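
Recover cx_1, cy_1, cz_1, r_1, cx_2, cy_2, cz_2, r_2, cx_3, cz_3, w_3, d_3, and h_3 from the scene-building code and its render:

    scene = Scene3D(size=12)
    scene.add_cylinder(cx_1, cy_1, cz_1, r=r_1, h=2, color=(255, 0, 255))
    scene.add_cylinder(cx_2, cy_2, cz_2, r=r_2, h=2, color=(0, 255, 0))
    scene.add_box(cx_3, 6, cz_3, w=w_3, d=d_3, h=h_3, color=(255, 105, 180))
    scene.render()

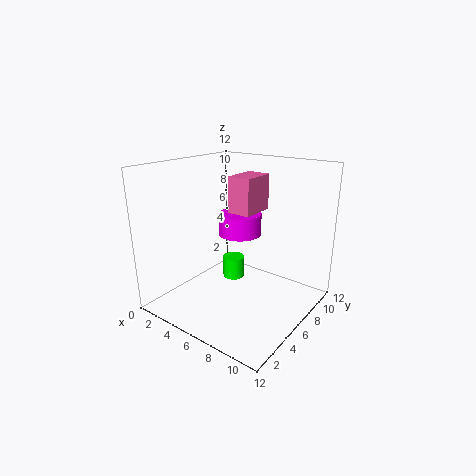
cx_1 = 4, cy_1 = 9, cz_1 = 5, r_1 = 2, cx_2 = 4, cy_2 = 8, cz_2 = 1, r_2 = 1, cx_3 = 5, cz_3 = 8, w_3 = 2, d_3 = 3, h_3 = 3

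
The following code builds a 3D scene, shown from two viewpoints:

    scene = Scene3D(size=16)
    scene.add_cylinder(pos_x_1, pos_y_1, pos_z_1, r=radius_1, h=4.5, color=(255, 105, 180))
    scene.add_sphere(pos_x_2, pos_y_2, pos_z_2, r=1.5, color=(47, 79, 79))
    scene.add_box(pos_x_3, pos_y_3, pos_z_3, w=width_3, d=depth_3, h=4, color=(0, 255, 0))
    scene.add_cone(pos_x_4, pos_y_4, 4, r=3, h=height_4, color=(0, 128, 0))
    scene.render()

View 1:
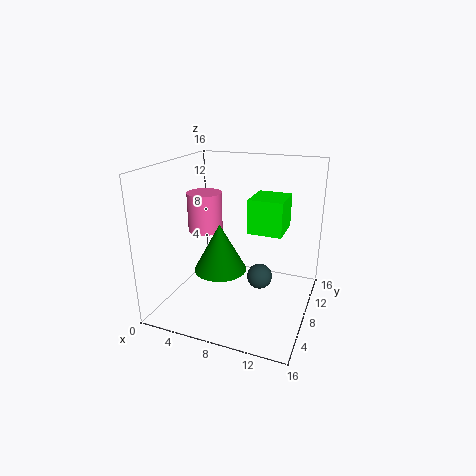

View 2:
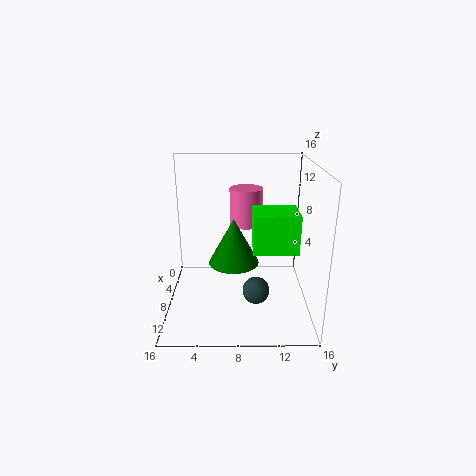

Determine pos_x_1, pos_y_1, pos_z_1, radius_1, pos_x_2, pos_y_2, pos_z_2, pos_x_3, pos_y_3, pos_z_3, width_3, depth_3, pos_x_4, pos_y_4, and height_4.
pos_x_1 = 3.5
pos_y_1 = 9
pos_z_1 = 8
radius_1 = 2
pos_x_2 = 10
pos_y_2 = 10
pos_z_2 = 2.5
pos_x_3 = 8.5
pos_y_3 = 9.5
pos_z_3 = 8
width_3 = 4
depth_3 = 4.5
pos_x_4 = 6
pos_y_4 = 7.5
height_4 = 5.5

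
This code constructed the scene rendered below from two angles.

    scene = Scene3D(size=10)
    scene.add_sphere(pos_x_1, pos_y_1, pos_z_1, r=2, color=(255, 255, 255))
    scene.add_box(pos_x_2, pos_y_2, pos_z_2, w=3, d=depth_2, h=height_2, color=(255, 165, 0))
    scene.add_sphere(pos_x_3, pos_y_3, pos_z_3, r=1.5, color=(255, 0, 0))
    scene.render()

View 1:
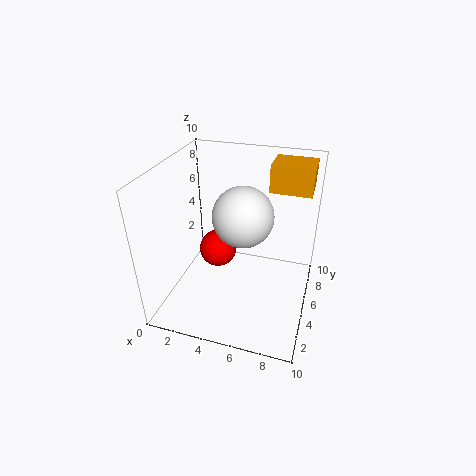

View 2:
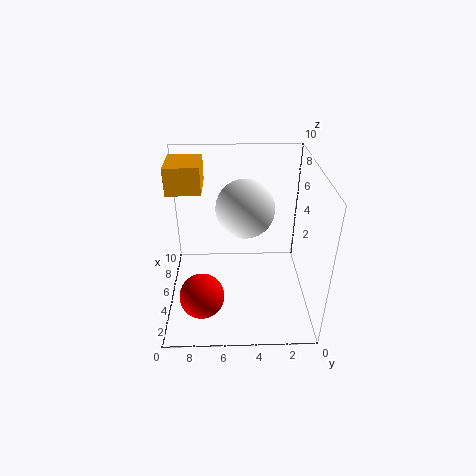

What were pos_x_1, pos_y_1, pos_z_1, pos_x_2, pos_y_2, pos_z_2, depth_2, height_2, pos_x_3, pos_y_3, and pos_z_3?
pos_x_1 = 5.5, pos_y_1 = 4.5, pos_z_1 = 7, pos_x_2 = 6.5, pos_y_2 = 7.5, pos_z_2 = 7.5, depth_2 = 2.5, height_2 = 2, pos_x_3 = 2.5, pos_y_3 = 7.5, pos_z_3 = 2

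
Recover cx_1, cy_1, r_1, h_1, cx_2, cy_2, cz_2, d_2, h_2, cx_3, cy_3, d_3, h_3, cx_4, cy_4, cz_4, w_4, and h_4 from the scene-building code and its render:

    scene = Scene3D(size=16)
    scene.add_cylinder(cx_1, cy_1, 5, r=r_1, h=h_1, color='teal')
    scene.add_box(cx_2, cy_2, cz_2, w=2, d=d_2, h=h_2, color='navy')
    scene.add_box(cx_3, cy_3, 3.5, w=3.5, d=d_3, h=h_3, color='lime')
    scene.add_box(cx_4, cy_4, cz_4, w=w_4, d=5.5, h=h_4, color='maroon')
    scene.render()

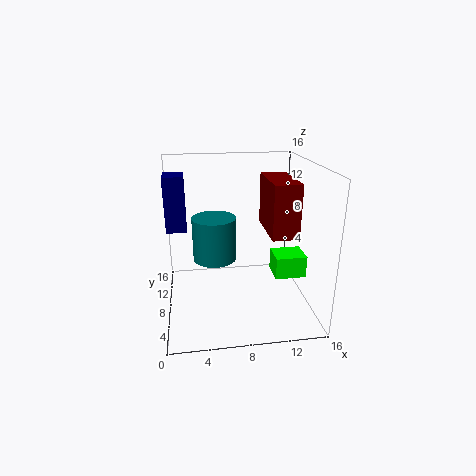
cx_1 = 5.5
cy_1 = 9.5
r_1 = 2.5
h_1 = 5
cx_2 = 0.5
cy_2 = 5.5
cz_2 = 10
d_2 = 2.5
h_2 = 5.5
cx_3 = 12
cy_3 = 6
d_3 = 3
h_3 = 2.5
cx_4 = 10
cy_4 = 1
cz_4 = 10.5
w_4 = 2.5
h_4 = 5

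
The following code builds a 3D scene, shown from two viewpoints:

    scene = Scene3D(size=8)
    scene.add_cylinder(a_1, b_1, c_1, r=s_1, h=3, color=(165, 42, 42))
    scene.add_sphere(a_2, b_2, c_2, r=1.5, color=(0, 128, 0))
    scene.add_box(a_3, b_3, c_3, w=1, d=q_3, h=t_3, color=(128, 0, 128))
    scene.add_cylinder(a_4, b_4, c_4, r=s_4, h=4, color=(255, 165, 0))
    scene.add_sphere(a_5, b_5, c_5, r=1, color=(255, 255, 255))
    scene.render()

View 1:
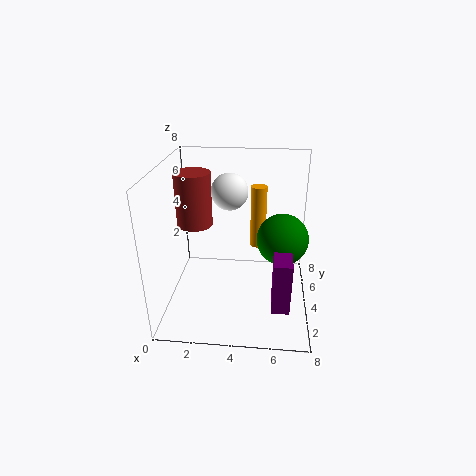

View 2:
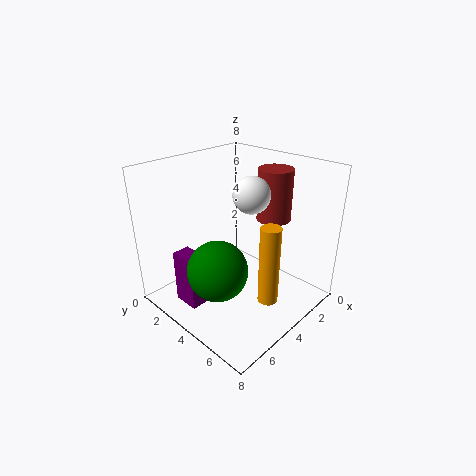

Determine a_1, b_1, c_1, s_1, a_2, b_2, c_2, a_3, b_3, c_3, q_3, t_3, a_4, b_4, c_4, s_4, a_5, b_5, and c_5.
a_1 = 1.5, b_1 = 4.5, c_1 = 4.5, s_1 = 1, a_2 = 6.5, b_2 = 5, c_2 = 3.5, a_3 = 6, b_3 = 2, c_3 = 0.5, q_3 = 1.5, t_3 = 3, a_4 = 5, b_4 = 7, c_4 = 2, s_4 = 0.5, a_5 = 3.5, b_5 = 4.5, c_5 = 6.5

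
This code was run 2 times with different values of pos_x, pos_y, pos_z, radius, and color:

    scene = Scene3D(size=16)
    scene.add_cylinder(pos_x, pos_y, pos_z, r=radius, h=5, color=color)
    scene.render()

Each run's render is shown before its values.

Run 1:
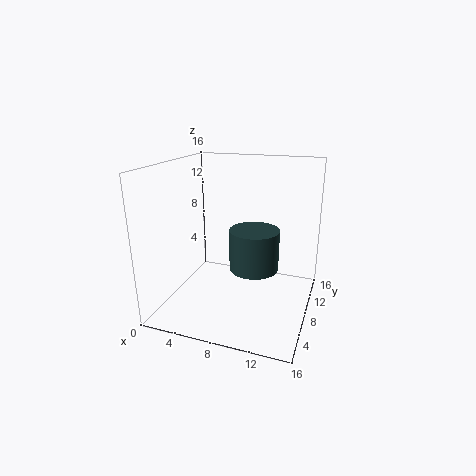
pos_x = 9
pos_y = 11
pos_z = 3
radius = 3
color = 'darkslategray'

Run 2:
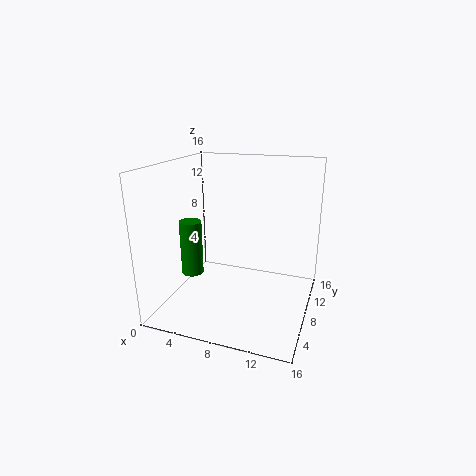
pos_x = 6
pos_y = 1
pos_z = 7
radius = 1
color = 'green'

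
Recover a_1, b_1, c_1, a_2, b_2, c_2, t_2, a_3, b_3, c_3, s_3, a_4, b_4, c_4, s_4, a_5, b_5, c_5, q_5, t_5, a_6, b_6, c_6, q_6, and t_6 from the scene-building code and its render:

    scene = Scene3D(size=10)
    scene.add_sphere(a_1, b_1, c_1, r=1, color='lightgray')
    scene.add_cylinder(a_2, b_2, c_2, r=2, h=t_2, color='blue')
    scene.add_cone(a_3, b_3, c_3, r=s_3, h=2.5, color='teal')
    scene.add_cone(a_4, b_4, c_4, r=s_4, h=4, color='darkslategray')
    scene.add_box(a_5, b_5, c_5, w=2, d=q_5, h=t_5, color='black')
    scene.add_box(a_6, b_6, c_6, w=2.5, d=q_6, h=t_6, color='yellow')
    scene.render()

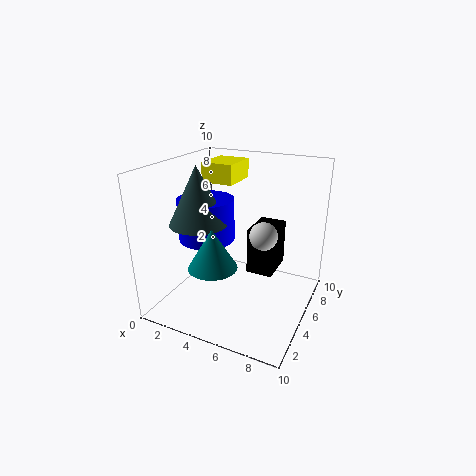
a_1 = 6.5, b_1 = 6, c_1 = 5, a_2 = 2.5, b_2 = 5, c_2 = 4.5, t_2 = 3, a_3 = 5, b_3 = 1.5, c_3 = 4.5, s_3 = 1.5, a_4 = 2.5, b_4 = 4, c_4 = 6, s_4 = 2, a_5 = 5, b_5 = 6.5, c_5 = 1.5, q_5 = 3, t_5 = 3.5, a_6 = 1, b_6 = 7, c_6 = 8, q_6 = 3, t_6 = 1.5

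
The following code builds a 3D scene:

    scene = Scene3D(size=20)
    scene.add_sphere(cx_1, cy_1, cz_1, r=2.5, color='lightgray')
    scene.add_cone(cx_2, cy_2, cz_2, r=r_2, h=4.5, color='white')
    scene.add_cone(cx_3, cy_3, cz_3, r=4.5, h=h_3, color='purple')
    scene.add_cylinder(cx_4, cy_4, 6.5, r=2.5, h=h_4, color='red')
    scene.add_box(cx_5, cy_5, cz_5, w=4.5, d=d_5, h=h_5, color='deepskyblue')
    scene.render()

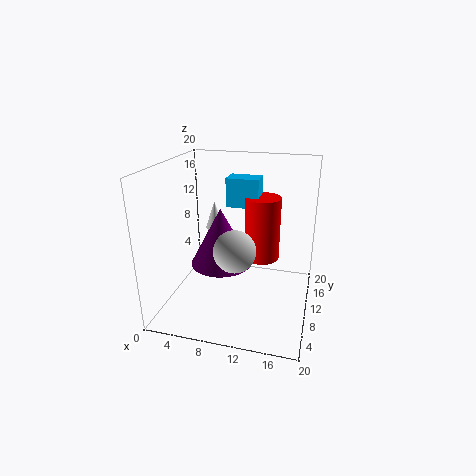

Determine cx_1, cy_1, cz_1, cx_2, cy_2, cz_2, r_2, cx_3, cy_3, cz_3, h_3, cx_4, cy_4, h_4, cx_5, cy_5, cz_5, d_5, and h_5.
cx_1 = 11.5
cy_1 = 3
cz_1 = 11.5
cx_2 = 4
cy_2 = 17.5
cz_2 = 8
r_2 = 1.5
cx_3 = 7
cy_3 = 11.5
cz_3 = 5
h_3 = 8.5
cx_4 = 13
cy_4 = 12
h_4 = 9
cx_5 = 8
cy_5 = 11
cz_5 = 14
d_5 = 3
h_5 = 4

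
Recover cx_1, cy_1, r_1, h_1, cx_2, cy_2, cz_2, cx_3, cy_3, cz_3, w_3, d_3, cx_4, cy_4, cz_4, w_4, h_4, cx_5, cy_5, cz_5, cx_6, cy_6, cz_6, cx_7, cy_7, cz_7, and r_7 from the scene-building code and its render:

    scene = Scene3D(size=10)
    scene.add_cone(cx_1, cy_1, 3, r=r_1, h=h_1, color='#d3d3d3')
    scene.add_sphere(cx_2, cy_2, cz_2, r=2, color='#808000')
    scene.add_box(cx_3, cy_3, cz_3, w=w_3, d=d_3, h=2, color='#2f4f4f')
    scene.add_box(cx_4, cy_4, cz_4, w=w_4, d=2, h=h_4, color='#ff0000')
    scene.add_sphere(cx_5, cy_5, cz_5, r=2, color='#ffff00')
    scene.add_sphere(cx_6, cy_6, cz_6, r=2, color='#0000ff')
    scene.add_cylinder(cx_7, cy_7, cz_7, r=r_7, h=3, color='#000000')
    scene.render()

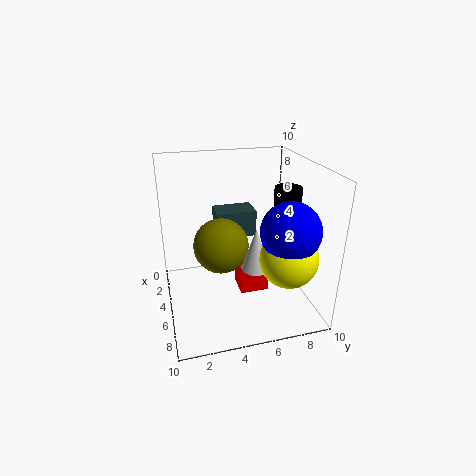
cx_1 = 6
cy_1 = 6
r_1 = 1
h_1 = 3
cx_2 = 4
cy_2 = 4
cz_2 = 4
cx_3 = 1
cy_3 = 4
cz_3 = 4
w_3 = 2
d_3 = 3
cx_4 = 4
cy_4 = 5
cz_4 = 1
w_4 = 2
h_4 = 2
cx_5 = 7
cy_5 = 8
cz_5 = 4
cx_6 = 7
cy_6 = 8
cz_6 = 6
cx_7 = 4
cy_7 = 9
cz_7 = 5
r_7 = 1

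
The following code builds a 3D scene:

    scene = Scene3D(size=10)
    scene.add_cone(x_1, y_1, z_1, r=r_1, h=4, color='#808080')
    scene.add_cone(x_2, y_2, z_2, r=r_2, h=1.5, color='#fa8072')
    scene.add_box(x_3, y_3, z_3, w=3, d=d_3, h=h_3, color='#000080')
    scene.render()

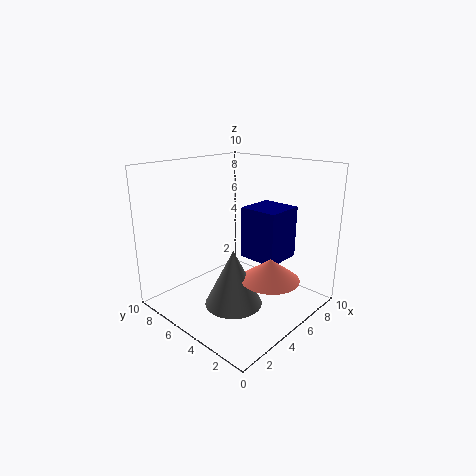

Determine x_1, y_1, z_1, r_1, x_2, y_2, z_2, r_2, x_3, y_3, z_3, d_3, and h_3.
x_1 = 4; y_1 = 4.5; z_1 = 0.5; r_1 = 2; x_2 = 5.5; y_2 = 2.5; z_2 = 2.5; r_2 = 2; x_3 = 7; y_3 = 3.5; z_3 = 2.5; d_3 = 3; h_3 = 4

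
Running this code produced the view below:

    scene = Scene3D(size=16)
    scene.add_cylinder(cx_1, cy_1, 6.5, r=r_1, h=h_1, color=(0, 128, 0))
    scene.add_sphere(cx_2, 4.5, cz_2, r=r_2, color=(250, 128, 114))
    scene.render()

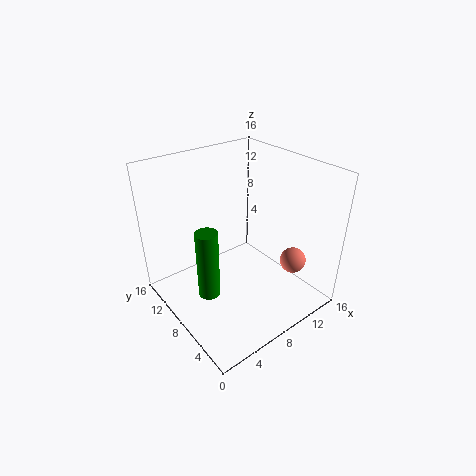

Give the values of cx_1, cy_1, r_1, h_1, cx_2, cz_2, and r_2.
cx_1 = 1.5
cy_1 = 4
r_1 = 1
h_1 = 6.5
cx_2 = 13.5
cz_2 = 4.5
r_2 = 1.5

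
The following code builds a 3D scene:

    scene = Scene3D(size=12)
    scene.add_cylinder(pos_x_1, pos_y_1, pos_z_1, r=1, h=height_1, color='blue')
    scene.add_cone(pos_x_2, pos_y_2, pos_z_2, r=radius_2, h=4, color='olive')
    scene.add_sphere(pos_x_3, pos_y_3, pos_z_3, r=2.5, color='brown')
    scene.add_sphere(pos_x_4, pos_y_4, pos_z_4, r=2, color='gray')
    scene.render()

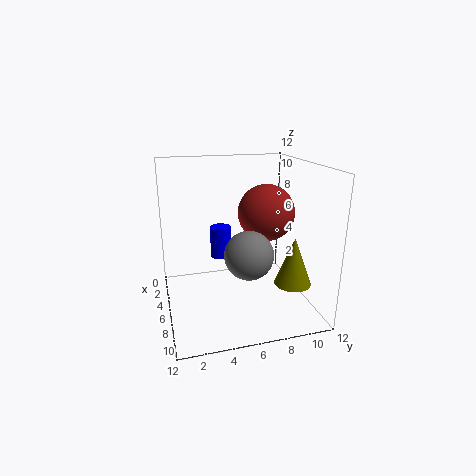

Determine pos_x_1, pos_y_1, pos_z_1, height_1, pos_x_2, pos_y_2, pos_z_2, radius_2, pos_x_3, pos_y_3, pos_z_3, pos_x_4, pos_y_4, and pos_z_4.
pos_x_1 = 1.5
pos_y_1 = 5.5
pos_z_1 = 2.5
height_1 = 3
pos_x_2 = 8.5
pos_y_2 = 10
pos_z_2 = 2.5
radius_2 = 1.5
pos_x_3 = 4.5
pos_y_3 = 9
pos_z_3 = 7.5
pos_x_4 = 7.5
pos_y_4 = 6.5
pos_z_4 = 5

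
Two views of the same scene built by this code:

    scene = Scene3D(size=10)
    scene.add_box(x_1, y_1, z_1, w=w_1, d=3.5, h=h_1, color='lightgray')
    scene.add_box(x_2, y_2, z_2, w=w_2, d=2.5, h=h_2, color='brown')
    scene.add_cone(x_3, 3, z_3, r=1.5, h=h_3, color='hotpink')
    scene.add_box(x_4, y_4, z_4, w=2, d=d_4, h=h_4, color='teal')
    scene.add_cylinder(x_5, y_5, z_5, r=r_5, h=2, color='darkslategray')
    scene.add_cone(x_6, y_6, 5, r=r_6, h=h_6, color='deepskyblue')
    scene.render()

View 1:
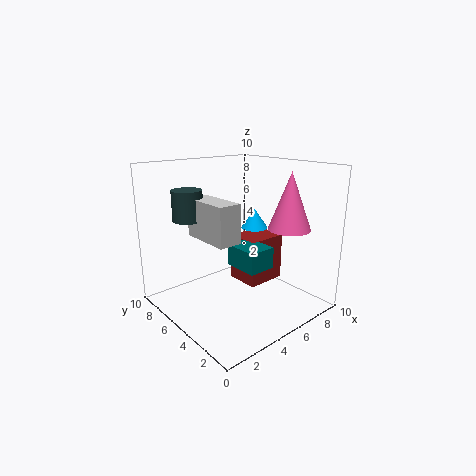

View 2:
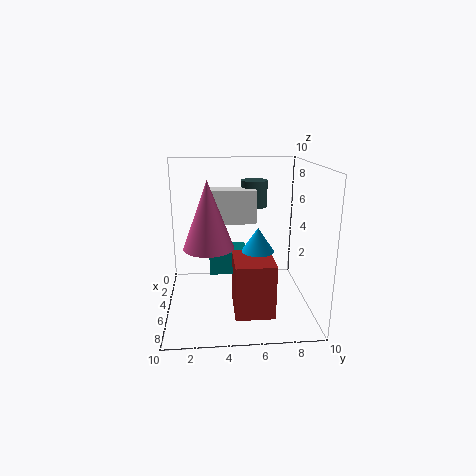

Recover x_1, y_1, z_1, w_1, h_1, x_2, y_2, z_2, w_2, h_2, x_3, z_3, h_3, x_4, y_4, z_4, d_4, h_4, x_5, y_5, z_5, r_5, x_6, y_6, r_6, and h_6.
x_1 = 2, y_1 = 3, z_1 = 5.5, w_1 = 1.5, h_1 = 2.5, x_2 = 6, y_2 = 4.5, z_2 = 1, w_2 = 3, h_2 = 3.5, x_3 = 8, z_3 = 5.5, h_3 = 4, x_4 = 4.5, y_4 = 3, z_4 = 3, d_4 = 2.5, h_4 = 1.5, x_5 = 2, y_5 = 6.5, z_5 = 6.5, r_5 = 1, x_6 = 7.5, y_6 = 6, r_6 = 1, h_6 = 1.5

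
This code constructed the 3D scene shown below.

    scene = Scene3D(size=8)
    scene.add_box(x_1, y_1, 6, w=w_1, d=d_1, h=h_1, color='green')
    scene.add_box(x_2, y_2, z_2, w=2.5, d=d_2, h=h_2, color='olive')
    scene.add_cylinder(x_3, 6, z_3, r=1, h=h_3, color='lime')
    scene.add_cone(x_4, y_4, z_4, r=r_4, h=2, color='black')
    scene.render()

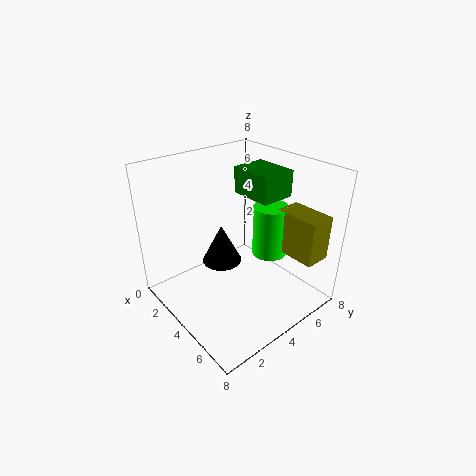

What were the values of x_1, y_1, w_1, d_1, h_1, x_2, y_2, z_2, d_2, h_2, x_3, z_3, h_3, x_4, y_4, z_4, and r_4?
x_1 = 2.5
y_1 = 5
w_1 = 2.5
d_1 = 2
h_1 = 1.5
x_2 = 5
y_2 = 6
z_2 = 3
d_2 = 1.5
h_2 = 2.5
x_3 = 4.5
z_3 = 2.5
h_3 = 3
x_4 = 4.5
y_4 = 2.5
z_4 = 3.5
r_4 = 1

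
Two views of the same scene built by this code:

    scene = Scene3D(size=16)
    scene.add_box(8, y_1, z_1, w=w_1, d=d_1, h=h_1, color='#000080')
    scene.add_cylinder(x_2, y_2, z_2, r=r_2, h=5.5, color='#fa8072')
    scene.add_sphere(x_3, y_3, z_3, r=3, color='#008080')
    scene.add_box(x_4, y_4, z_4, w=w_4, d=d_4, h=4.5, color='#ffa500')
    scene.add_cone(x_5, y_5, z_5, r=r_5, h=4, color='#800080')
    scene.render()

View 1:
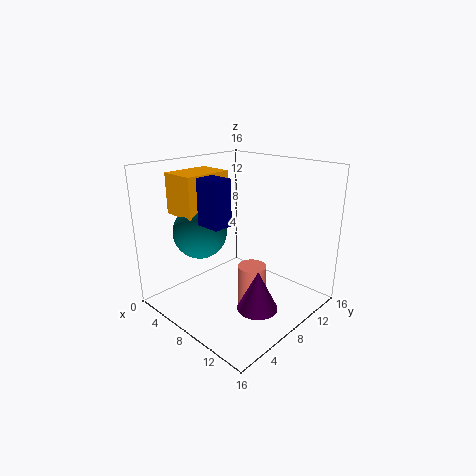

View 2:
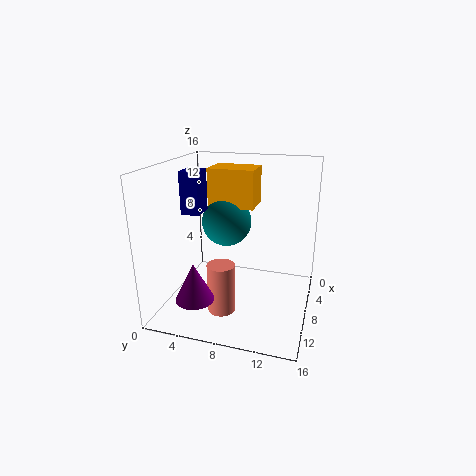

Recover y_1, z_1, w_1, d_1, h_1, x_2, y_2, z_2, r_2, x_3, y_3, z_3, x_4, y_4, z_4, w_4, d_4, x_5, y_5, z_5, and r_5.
y_1 = 2.5, z_1 = 11, w_1 = 2.5, d_1 = 2, h_1 = 4.5, x_2 = 11, y_2 = 7, z_2 = 0.5, r_2 = 1.5, x_3 = 4.5, y_3 = 5.5, z_3 = 8.5, x_4 = 1.5, y_4 = 3.5, z_4 = 10.5, w_4 = 4, d_4 = 5.5, x_5 = 13.5, y_5 = 5, z_5 = 3, r_5 = 2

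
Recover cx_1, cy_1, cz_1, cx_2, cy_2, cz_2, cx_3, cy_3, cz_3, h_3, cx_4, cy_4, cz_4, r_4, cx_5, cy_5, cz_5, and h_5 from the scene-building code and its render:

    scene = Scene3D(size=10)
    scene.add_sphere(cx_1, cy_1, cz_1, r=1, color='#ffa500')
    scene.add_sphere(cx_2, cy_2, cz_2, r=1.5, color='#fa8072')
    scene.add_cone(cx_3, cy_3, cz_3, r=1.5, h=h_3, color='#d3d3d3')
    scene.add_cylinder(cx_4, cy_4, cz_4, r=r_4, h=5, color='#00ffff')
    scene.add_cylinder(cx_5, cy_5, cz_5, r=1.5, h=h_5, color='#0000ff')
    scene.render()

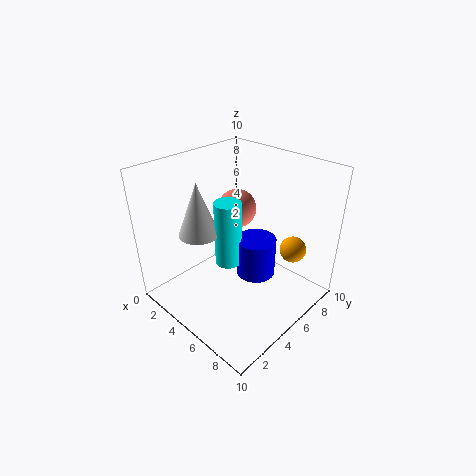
cx_1 = 7, cy_1 = 9, cz_1 = 3, cx_2 = 2.5, cy_2 = 7.5, cz_2 = 5.5, cx_3 = 2, cy_3 = 4, cz_3 = 4.5, h_3 = 4, cx_4 = 3.5, cy_4 = 5.5, cz_4 = 2, r_4 = 1, cx_5 = 5, cy_5 = 7, cz_5 = 1, h_5 = 3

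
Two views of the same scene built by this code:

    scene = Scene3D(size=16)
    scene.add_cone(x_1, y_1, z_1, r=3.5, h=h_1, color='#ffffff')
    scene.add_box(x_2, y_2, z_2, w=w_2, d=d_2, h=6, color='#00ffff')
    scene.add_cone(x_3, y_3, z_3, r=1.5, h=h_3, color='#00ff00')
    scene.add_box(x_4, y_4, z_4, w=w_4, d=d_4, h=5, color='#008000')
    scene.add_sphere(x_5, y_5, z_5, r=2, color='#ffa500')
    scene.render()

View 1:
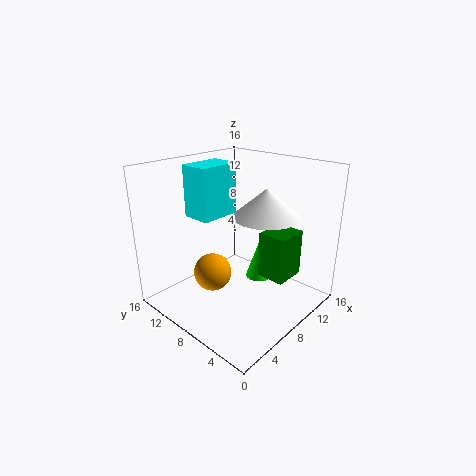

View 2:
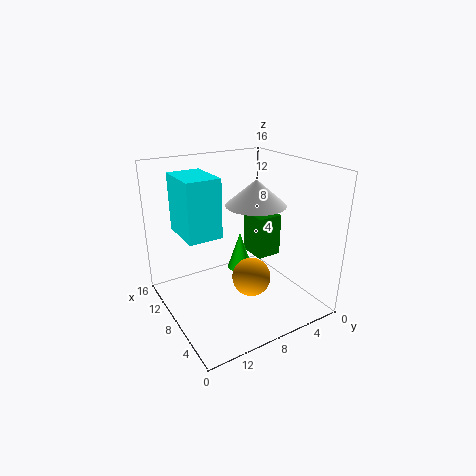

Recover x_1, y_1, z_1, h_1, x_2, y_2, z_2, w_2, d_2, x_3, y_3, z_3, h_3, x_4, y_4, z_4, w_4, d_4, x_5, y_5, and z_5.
x_1 = 9; y_1 = 5; z_1 = 11; h_1 = 3; x_2 = 6; y_2 = 11; z_2 = 9.5; w_2 = 5; d_2 = 3.5; x_3 = 10; y_3 = 6.5; z_3 = 3; h_3 = 4.5; x_4 = 8; y_4 = 2; z_4 = 4.5; w_4 = 3.5; d_4 = 3; x_5 = 4.5; y_5 = 8.5; z_5 = 5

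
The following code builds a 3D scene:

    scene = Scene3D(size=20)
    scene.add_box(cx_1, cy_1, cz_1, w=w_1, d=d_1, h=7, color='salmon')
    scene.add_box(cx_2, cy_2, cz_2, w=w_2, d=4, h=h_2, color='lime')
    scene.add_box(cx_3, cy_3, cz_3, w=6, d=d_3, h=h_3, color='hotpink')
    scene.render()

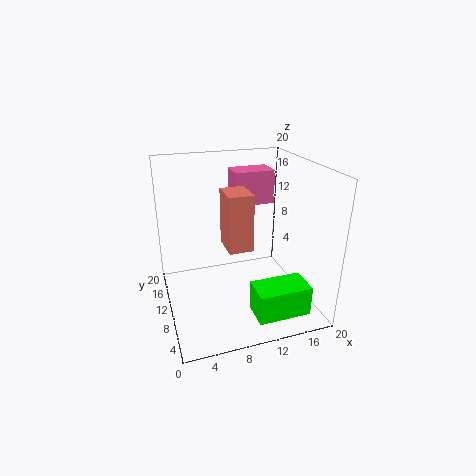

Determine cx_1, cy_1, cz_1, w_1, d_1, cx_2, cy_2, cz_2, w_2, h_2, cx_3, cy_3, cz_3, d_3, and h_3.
cx_1 = 7, cy_1 = 4, cz_1 = 11, w_1 = 3, d_1 = 4, cx_2 = 10, cy_2 = 1, cz_2 = 2, w_2 = 7, h_2 = 4, cx_3 = 11, cy_3 = 14, cz_3 = 13, d_3 = 4, h_3 = 5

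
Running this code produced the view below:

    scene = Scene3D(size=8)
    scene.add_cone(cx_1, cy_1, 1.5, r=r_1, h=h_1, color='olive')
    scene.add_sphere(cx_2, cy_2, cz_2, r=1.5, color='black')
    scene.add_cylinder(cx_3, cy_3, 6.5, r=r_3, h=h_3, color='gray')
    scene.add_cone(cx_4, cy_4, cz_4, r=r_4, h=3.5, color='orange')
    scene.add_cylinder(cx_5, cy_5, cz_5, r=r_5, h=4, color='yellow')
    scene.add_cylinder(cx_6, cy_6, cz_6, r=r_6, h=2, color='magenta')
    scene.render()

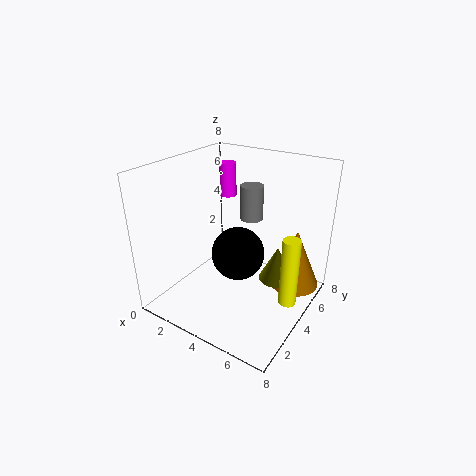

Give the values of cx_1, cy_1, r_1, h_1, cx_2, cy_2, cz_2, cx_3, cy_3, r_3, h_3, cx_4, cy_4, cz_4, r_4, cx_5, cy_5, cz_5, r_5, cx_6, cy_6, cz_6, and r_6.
cx_1 = 6
cy_1 = 5
r_1 = 1
h_1 = 2
cx_2 = 4
cy_2 = 4
cz_2 = 3
cx_3 = 6
cy_3 = 2
r_3 = 0.5
h_3 = 1.5
cx_4 = 6.5
cy_4 = 6.5
cz_4 = 0.5
r_4 = 1.5
cx_5 = 7
cy_5 = 4.5
cz_5 = 0.5
r_5 = 0.5
cx_6 = 2
cy_6 = 6
cz_6 = 5.5
r_6 = 0.5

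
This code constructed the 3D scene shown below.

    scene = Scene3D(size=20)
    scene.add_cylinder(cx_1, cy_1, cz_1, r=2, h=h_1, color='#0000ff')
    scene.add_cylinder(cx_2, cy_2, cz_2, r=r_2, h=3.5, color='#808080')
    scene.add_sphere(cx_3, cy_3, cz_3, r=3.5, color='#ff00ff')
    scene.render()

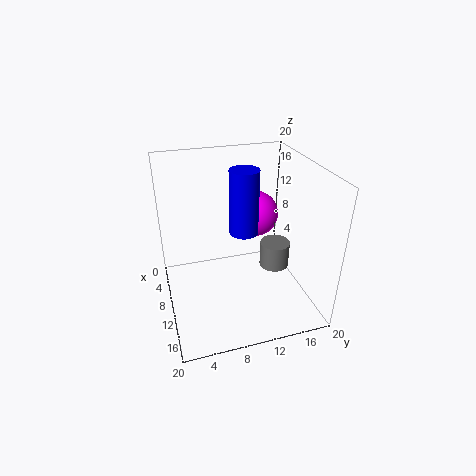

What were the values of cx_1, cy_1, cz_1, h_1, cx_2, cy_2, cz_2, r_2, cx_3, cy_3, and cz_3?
cx_1 = 9.5
cy_1 = 11
cz_1 = 10.5
h_1 = 9
cx_2 = 12.5
cy_2 = 14.5
cz_2 = 6.5
r_2 = 2
cx_3 = 4.5
cy_3 = 14.5
cz_3 = 10.5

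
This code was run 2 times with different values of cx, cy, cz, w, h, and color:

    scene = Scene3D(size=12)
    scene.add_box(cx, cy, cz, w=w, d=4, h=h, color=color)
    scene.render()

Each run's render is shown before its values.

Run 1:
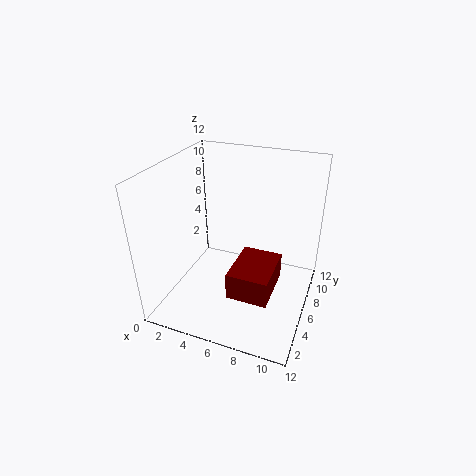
cx = 7, cy = 1, cz = 4, w = 3, h = 2, color = 'maroon'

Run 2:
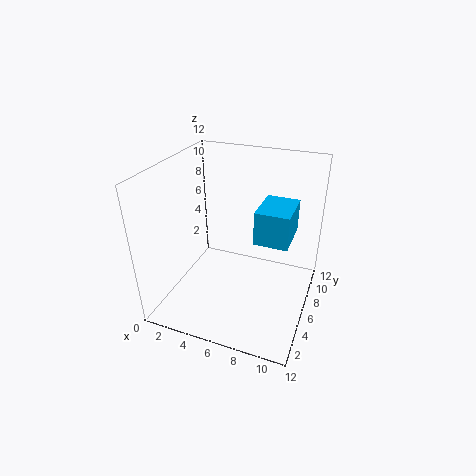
cx = 7, cy = 7, cz = 5, w = 3, h = 3, color = 'deepskyblue'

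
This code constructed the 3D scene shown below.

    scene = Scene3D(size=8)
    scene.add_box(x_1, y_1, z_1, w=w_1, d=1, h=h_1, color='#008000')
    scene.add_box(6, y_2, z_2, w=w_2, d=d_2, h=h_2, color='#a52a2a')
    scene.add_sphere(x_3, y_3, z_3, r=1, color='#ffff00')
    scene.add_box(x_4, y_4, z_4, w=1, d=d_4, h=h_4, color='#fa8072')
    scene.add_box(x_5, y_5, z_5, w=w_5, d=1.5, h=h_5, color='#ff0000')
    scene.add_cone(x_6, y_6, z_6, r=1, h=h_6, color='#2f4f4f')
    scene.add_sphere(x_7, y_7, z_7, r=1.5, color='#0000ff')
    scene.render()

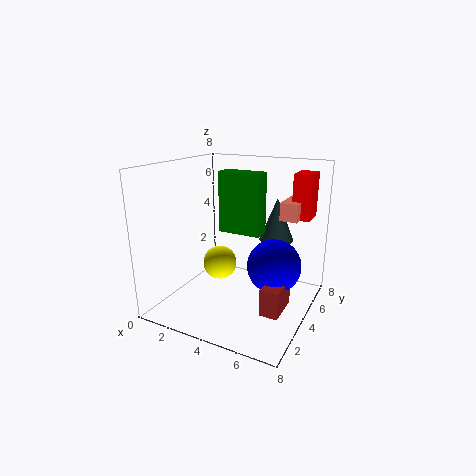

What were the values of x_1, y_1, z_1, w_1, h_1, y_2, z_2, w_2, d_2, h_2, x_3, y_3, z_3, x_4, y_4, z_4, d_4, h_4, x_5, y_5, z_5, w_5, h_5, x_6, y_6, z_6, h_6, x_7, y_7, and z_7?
x_1 = 2.5
y_1 = 4.5
z_1 = 4
w_1 = 2.5
h_1 = 3.5
y_2 = 2.5
z_2 = 0.5
w_2 = 1
d_2 = 2
h_2 = 1.5
x_3 = 2.5
y_3 = 4.5
z_3 = 2
x_4 = 6
y_4 = 5
z_4 = 5
d_4 = 2
h_4 = 1
x_5 = 6.5
y_5 = 5.5
z_5 = 5
w_5 = 1
h_5 = 2.5
x_6 = 5.5
y_6 = 6
z_6 = 3.5
h_6 = 2.5
x_7 = 6
y_7 = 4.5
z_7 = 2.5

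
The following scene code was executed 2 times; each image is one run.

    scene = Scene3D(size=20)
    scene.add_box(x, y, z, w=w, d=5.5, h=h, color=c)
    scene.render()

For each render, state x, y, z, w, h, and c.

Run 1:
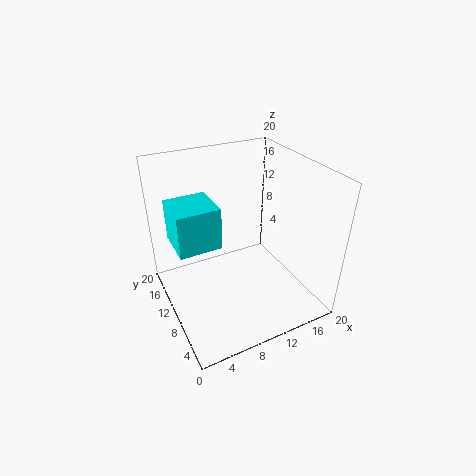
x = 1, y = 7.5, z = 11, w = 5.5, h = 5.5, c = 'cyan'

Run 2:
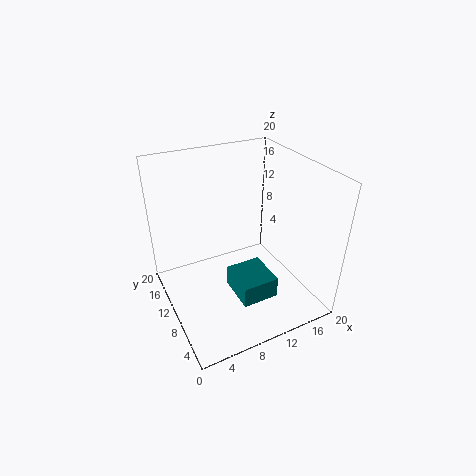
x = 8, y = 4, z = 3, w = 5, h = 3, c = 'teal'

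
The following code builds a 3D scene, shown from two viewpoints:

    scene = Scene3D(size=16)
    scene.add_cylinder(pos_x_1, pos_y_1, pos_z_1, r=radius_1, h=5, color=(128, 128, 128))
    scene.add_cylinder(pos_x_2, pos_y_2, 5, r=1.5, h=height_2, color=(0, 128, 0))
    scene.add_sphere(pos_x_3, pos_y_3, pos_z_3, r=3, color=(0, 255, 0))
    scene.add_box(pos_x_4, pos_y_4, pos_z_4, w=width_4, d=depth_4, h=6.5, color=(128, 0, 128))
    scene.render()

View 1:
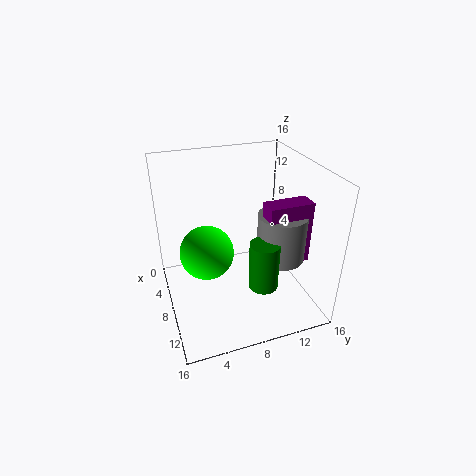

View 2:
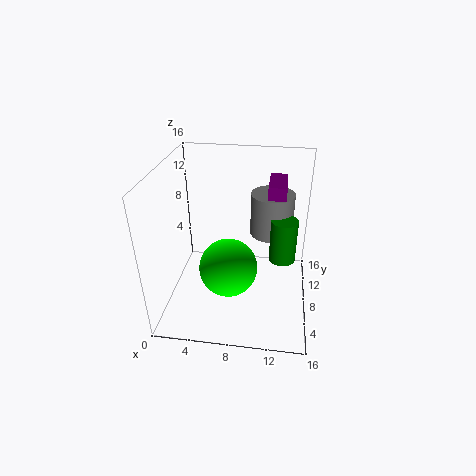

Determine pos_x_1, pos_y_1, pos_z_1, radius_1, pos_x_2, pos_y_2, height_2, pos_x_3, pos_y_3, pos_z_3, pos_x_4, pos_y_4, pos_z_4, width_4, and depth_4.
pos_x_1 = 11.5
pos_y_1 = 11.5
pos_z_1 = 7
radius_1 = 2.5
pos_x_2 = 13
pos_y_2 = 9
height_2 = 5
pos_x_3 = 7.5
pos_y_3 = 4.5
pos_z_3 = 6.5
pos_x_4 = 11
pos_y_4 = 9.5
pos_z_4 = 7
width_4 = 2
depth_4 = 4.5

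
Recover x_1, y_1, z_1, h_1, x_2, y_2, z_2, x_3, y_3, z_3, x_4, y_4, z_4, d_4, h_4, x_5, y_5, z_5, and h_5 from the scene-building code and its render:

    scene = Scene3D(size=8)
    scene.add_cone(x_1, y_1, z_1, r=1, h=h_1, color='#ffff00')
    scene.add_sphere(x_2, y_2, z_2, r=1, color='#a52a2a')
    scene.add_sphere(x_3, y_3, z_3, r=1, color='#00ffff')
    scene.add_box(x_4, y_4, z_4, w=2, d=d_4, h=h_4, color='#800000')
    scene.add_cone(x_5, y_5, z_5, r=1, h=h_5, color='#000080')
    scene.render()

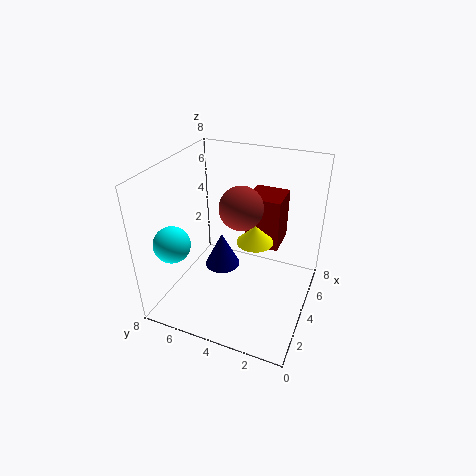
x_1 = 4, y_1 = 3, z_1 = 4, h_1 = 1, x_2 = 2, y_2 = 3, z_2 = 7, x_3 = 2, y_3 = 7, z_3 = 4, x_4 = 5, y_4 = 2, z_4 = 3, d_4 = 2, h_4 = 3, x_5 = 4, y_5 = 5, z_5 = 2, h_5 = 2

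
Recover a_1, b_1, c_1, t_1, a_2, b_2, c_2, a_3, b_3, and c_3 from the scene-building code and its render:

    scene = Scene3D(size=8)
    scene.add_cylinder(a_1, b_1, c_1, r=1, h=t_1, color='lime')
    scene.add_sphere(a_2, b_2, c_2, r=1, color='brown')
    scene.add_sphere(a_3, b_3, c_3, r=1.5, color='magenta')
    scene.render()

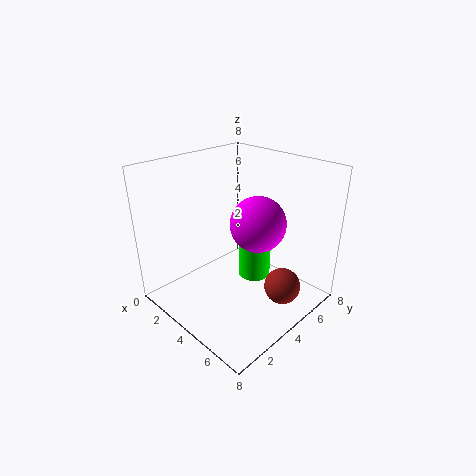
a_1 = 3.5, b_1 = 6, c_1 = 0.5, t_1 = 3, a_2 = 6.5, b_2 = 5, c_2 = 1.5, a_3 = 5, b_3 = 4.5, c_3 = 5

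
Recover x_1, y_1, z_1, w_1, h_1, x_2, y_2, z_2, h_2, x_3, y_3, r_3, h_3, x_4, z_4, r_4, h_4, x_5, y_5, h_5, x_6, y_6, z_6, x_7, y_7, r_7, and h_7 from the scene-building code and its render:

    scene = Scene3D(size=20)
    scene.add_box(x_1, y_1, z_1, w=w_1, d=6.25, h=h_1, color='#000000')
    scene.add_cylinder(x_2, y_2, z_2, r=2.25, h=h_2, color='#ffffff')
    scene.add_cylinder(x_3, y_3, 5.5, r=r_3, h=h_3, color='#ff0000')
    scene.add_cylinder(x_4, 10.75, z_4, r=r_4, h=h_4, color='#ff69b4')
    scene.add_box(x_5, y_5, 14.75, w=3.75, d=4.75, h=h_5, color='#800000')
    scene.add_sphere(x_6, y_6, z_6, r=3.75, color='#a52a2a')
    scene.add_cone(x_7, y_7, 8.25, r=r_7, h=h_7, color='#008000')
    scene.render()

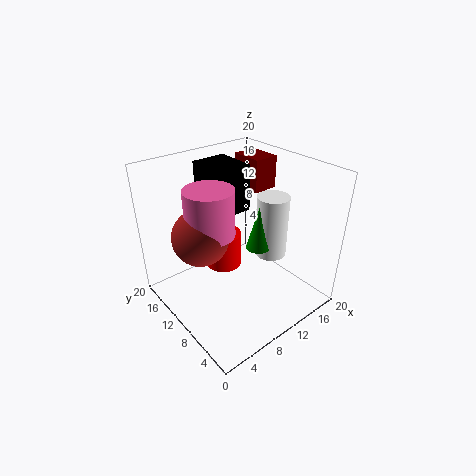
x_1 = 8.75; y_1 = 12.25; z_1 = 12.25; w_1 = 5.25; h_1 = 6.75; x_2 = 14.75; y_2 = 8.25; z_2 = 6.5; h_2 = 9; x_3 = 8.75; y_3 = 11.75; r_3 = 2.5; h_3 = 5; x_4 = 6; z_4 = 11.75; r_4 = 3.25; h_4 = 6.25; x_5 = 14.75; y_5 = 11.75; h_5 = 4.75; x_6 = 4.75; y_6 = 11.25; z_6 = 11.5; x_7 = 12.5; y_7 = 8.5; r_7 = 1.75; h_7 = 6.25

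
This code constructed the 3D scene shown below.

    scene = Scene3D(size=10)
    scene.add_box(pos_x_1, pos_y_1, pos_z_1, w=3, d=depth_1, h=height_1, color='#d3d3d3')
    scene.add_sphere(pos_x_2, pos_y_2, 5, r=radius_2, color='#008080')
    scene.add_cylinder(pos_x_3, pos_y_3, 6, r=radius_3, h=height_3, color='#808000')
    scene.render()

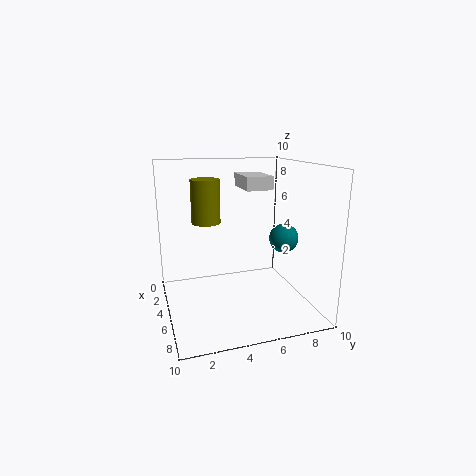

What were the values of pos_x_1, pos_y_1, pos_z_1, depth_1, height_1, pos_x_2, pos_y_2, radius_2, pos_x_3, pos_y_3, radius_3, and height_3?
pos_x_1 = 1
pos_y_1 = 6
pos_z_1 = 8
depth_1 = 2
height_1 = 1
pos_x_2 = 6
pos_y_2 = 8
radius_2 = 1
pos_x_3 = 4
pos_y_3 = 3
radius_3 = 1
height_3 = 3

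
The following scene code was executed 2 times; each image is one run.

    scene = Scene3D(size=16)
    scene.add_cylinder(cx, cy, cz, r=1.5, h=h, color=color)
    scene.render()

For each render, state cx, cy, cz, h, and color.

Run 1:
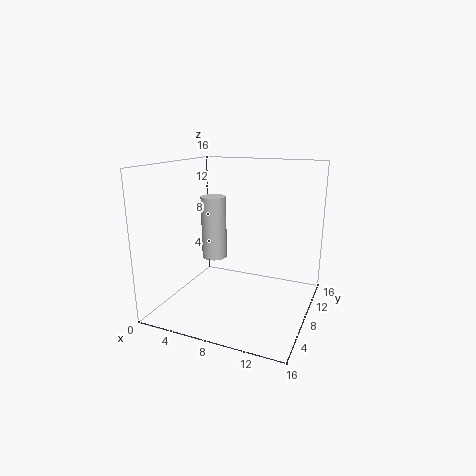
cx = 4
cy = 10
cz = 4.5
h = 7.5
color = 'lightgray'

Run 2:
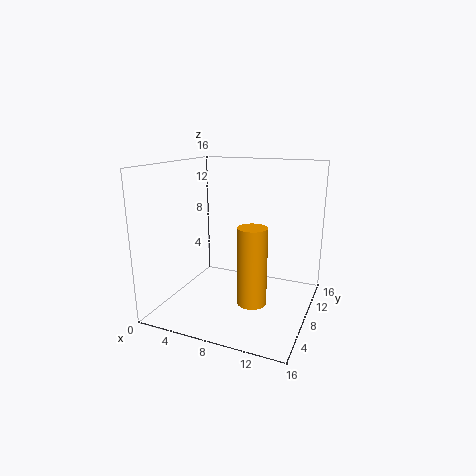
cx = 11
cy = 4.5
cz = 2.5
h = 8
color = 'orange'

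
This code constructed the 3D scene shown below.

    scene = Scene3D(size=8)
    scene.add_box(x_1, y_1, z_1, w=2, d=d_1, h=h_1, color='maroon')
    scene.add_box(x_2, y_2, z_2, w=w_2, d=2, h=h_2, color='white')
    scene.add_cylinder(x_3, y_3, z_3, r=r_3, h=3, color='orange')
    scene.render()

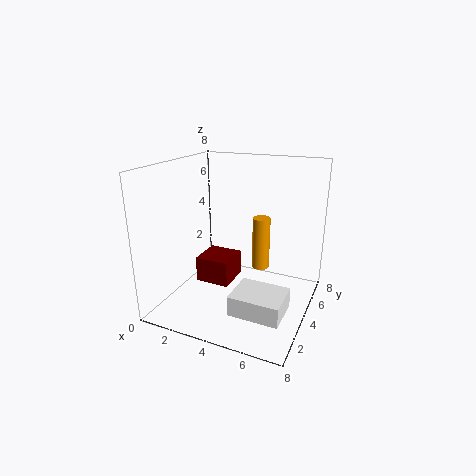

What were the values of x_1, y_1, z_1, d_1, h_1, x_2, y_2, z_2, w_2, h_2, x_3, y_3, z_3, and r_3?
x_1 = 1.5, y_1 = 3.5, z_1 = 1, d_1 = 2, h_1 = 1.5, x_2 = 5, y_2 = 0.5, z_2 = 1.5, w_2 = 2.5, h_2 = 1, x_3 = 5, y_3 = 5, z_3 = 2, r_3 = 0.5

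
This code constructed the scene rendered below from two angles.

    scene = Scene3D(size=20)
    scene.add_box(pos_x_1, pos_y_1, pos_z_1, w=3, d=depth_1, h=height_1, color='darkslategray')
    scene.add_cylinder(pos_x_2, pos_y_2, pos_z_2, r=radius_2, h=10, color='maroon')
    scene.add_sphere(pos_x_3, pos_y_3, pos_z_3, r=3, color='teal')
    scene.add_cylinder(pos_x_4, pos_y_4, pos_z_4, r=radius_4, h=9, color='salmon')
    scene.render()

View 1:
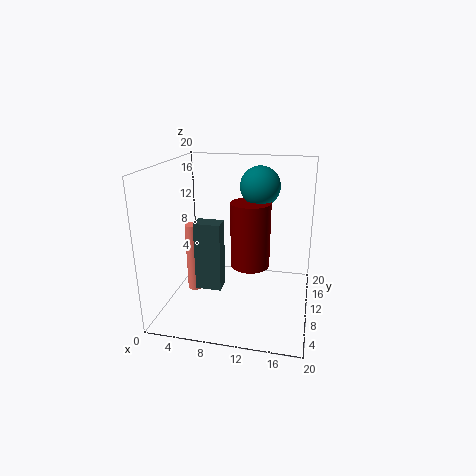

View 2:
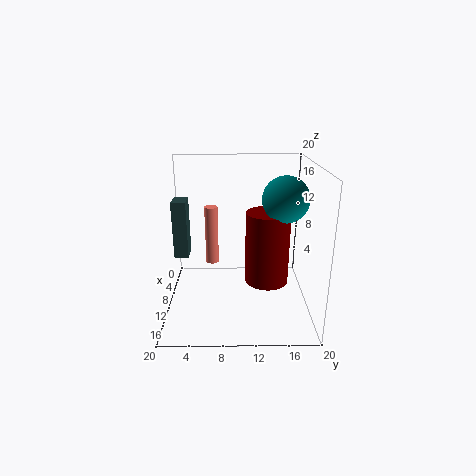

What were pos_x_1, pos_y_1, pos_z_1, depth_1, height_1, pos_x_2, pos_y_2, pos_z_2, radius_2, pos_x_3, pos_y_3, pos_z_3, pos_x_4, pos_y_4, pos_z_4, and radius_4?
pos_x_1 = 7, pos_y_1 = 1, pos_z_1 = 7, depth_1 = 2, height_1 = 8, pos_x_2 = 11, pos_y_2 = 14, pos_z_2 = 4, radius_2 = 3, pos_x_3 = 12, pos_y_3 = 16, pos_z_3 = 16, pos_x_4 = 5, pos_y_4 = 6, pos_z_4 = 4, radius_4 = 1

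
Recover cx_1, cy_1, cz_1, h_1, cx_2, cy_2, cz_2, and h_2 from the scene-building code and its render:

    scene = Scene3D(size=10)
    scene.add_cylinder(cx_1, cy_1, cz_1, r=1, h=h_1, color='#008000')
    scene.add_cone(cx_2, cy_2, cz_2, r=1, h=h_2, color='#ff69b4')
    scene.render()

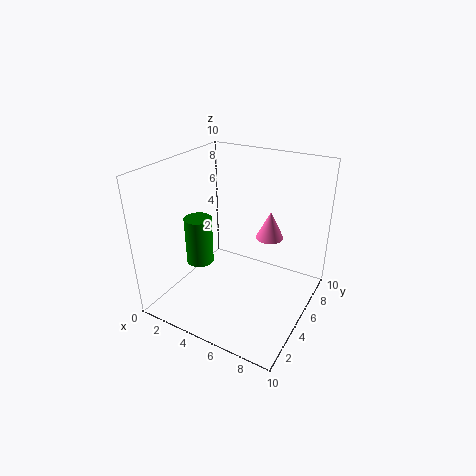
cx_1 = 2, cy_1 = 4.5, cz_1 = 2.5, h_1 = 3.5, cx_2 = 6.5, cy_2 = 7, cz_2 = 4.5, h_2 = 2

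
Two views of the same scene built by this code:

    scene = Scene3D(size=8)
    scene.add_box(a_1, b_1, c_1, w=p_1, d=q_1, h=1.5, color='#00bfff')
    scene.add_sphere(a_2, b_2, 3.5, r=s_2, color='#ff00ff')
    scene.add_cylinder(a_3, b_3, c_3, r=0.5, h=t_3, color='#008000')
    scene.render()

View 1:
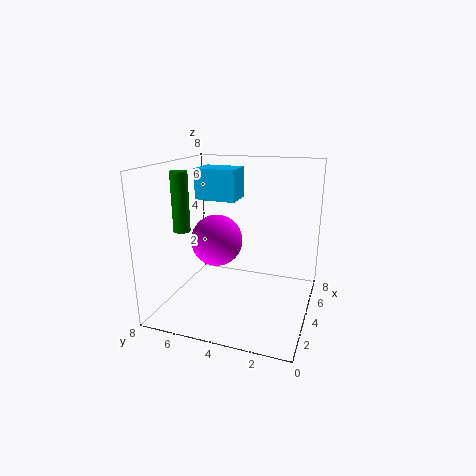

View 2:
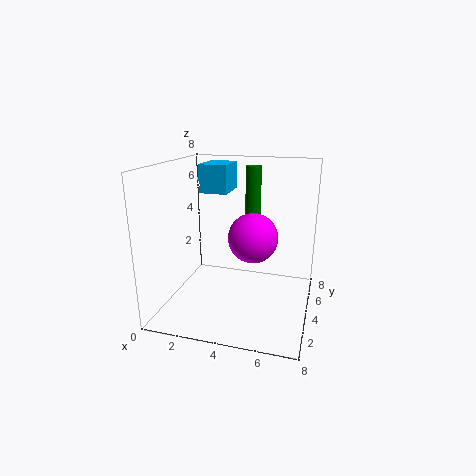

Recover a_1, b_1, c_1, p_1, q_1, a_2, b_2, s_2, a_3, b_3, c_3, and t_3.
a_1 = 2; b_1 = 3.5; c_1 = 6.5; p_1 = 1.5; q_1 = 2; a_2 = 4.5; b_2 = 5.5; s_2 = 1.5; a_3 = 4; b_3 = 7.5; c_3 = 4; t_3 = 3.5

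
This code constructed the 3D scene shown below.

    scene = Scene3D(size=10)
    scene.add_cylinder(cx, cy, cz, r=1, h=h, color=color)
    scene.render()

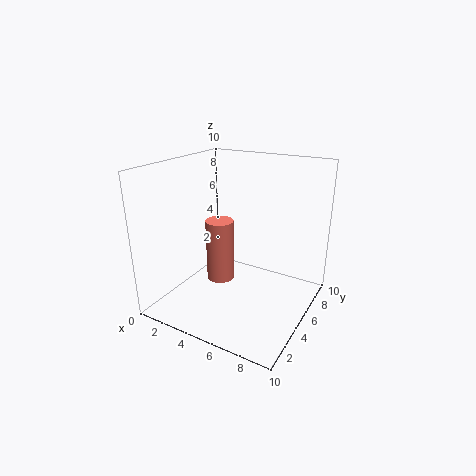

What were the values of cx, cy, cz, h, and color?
cx = 3.5, cy = 5, cz = 1.5, h = 4.5, color = 'salmon'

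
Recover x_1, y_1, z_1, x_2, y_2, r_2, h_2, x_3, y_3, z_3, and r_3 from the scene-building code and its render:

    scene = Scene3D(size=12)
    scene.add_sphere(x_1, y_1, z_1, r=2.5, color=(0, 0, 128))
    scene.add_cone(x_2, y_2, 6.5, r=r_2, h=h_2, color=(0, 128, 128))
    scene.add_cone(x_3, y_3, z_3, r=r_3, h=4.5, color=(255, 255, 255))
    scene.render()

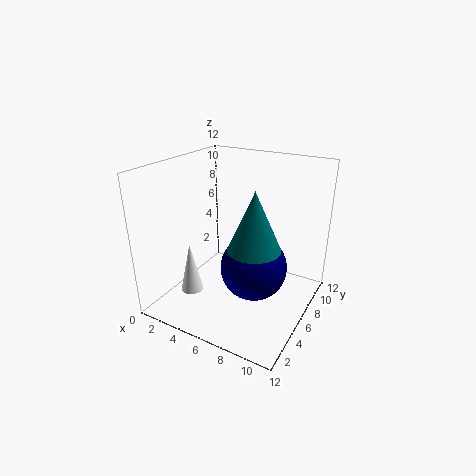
x_1 = 8.5
y_1 = 4
z_1 = 5
x_2 = 8.5
y_2 = 4
r_2 = 2
h_2 = 4.5
x_3 = 2
y_3 = 4.5
z_3 = 0.5
r_3 = 1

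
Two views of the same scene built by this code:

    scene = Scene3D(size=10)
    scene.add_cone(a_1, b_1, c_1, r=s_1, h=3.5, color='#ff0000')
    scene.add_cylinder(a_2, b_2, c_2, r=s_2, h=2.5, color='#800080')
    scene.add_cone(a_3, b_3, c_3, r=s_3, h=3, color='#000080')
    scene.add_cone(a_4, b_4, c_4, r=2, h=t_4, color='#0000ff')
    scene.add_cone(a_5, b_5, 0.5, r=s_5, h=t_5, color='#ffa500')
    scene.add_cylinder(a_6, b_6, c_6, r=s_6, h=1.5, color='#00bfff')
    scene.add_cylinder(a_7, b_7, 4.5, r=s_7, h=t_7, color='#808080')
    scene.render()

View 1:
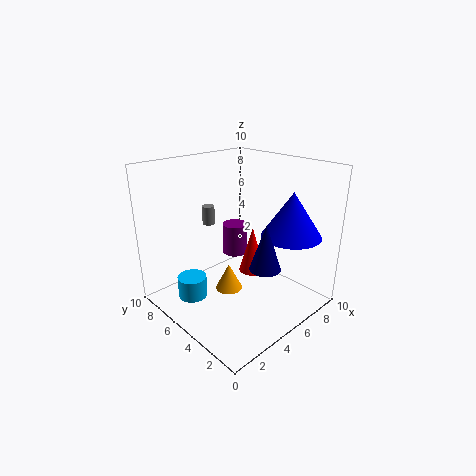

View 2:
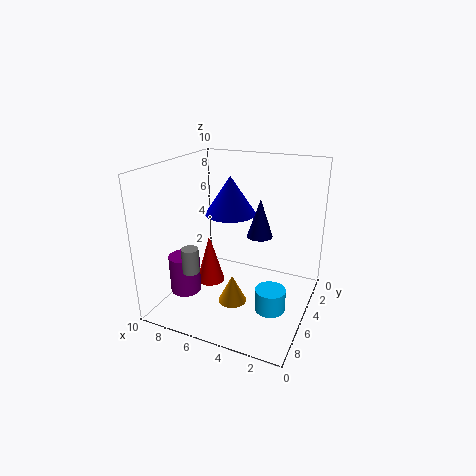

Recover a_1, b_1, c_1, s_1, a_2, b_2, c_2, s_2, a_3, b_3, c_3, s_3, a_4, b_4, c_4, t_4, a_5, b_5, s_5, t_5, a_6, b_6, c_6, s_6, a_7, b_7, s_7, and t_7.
a_1 = 7
b_1 = 5.5
c_1 = 1.5
s_1 = 1
a_2 = 7.5
b_2 = 8
c_2 = 2
s_2 = 1
a_3 = 4.5
b_3 = 2
c_3 = 4
s_3 = 1
a_4 = 7
b_4 = 2
c_4 = 5.5
t_4 = 3
a_5 = 5
b_5 = 6
s_5 = 1
t_5 = 2
a_6 = 2
b_6 = 6.5
c_6 = 1
s_6 = 1
a_7 = 6
b_7 = 9.5
s_7 = 0.5
t_7 = 1.5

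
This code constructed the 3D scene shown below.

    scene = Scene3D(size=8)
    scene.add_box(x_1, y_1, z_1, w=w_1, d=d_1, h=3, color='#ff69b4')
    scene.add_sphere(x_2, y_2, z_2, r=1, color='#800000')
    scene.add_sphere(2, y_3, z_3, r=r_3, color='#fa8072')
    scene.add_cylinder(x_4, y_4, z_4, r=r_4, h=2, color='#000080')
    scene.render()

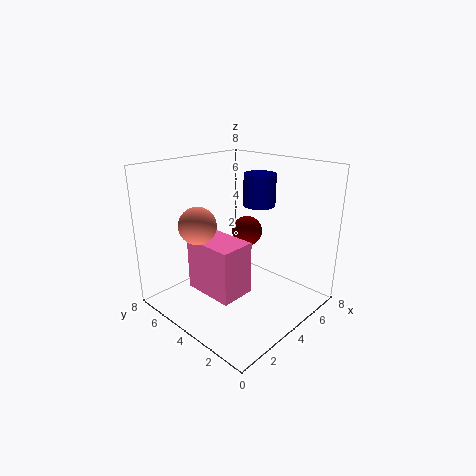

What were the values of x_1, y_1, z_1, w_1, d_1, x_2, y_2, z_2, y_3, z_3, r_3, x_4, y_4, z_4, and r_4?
x_1 = 2
y_1 = 3
z_1 = 1
w_1 = 2
d_1 = 3
x_2 = 7
y_2 = 6
z_2 = 3
y_3 = 5
z_3 = 5
r_3 = 1
x_4 = 7
y_4 = 5
z_4 = 5
r_4 = 1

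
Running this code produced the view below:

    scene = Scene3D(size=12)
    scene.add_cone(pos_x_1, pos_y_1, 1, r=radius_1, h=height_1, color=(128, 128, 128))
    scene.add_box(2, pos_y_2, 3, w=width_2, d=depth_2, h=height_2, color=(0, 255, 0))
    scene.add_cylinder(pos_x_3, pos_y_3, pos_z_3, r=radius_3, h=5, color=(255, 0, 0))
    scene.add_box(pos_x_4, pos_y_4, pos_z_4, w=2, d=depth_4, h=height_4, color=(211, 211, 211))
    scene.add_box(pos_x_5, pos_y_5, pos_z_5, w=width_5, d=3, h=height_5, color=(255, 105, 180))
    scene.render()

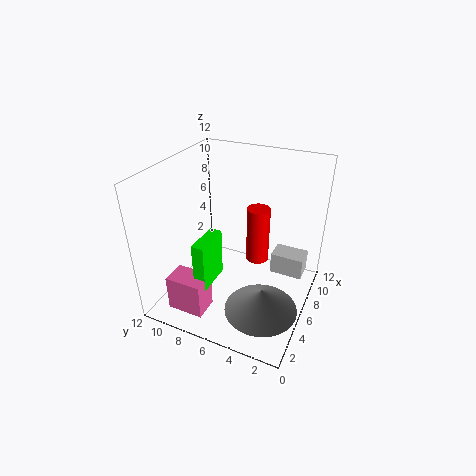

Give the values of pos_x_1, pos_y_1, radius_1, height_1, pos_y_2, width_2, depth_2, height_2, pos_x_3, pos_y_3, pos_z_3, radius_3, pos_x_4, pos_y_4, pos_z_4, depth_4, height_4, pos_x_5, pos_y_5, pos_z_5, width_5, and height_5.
pos_x_1 = 4; pos_y_1 = 3; radius_1 = 3; height_1 = 2; pos_y_2 = 7; width_2 = 3; depth_2 = 1; height_2 = 4; pos_x_3 = 8; pos_y_3 = 5; pos_z_3 = 3; radius_3 = 1; pos_x_4 = 9; pos_y_4 = 1; pos_z_4 = 1; depth_4 = 3; height_4 = 2; pos_x_5 = 1; pos_y_5 = 7; pos_z_5 = 1; width_5 = 2; height_5 = 3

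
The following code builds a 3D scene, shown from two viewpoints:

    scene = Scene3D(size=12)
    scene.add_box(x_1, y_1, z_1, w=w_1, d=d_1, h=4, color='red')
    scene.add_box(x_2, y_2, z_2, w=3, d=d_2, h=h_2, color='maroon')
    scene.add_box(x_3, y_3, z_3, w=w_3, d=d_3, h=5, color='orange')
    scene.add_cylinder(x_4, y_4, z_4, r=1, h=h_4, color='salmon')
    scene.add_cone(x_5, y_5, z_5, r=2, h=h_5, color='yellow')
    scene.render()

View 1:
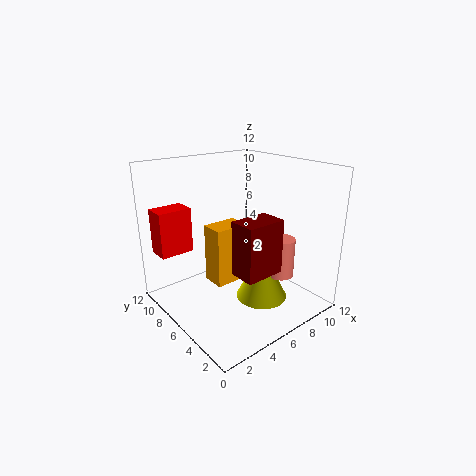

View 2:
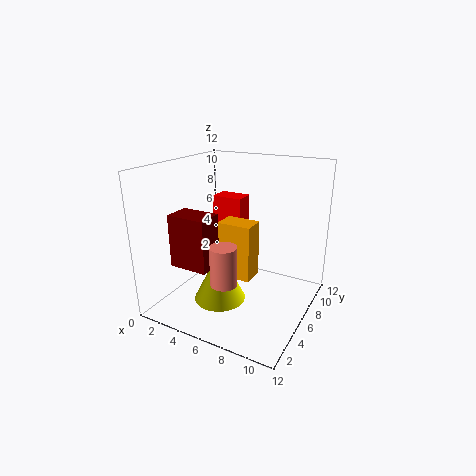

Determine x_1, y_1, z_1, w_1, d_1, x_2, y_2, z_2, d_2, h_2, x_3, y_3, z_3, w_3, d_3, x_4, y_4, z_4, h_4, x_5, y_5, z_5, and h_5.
x_1 = 1, y_1 = 10, z_1 = 4, w_1 = 3, d_1 = 2, x_2 = 3, y_2 = 1, z_2 = 5, d_2 = 2, h_2 = 4, x_3 = 4, y_3 = 6, z_3 = 2, w_3 = 3, d_3 = 2, x_4 = 7, y_4 = 2, z_4 = 4, h_4 = 3, x_5 = 6, y_5 = 3, z_5 = 2, h_5 = 4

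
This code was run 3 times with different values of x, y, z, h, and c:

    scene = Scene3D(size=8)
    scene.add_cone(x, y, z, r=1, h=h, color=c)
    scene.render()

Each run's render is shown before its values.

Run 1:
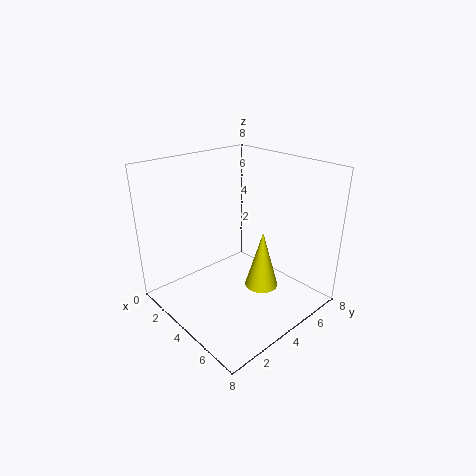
x = 4.5; y = 5.5; z = 0.5; h = 3.5; c = 'yellow'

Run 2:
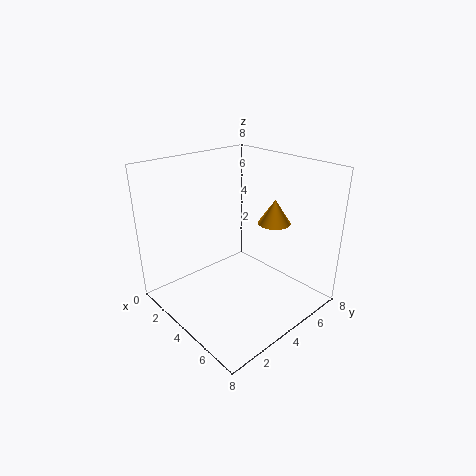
x = 4; y = 7; z = 4; h = 1.5; c = 'orange'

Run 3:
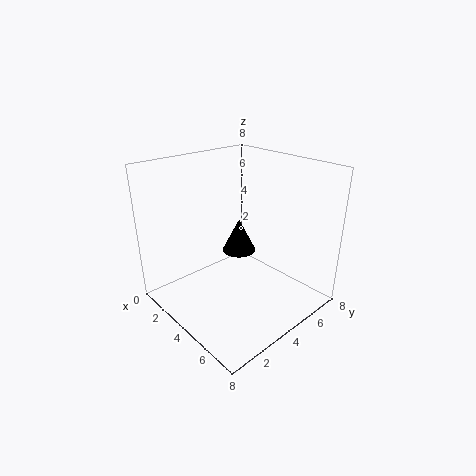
x = 3; y = 5; z = 2.5; h = 2; c = 'black'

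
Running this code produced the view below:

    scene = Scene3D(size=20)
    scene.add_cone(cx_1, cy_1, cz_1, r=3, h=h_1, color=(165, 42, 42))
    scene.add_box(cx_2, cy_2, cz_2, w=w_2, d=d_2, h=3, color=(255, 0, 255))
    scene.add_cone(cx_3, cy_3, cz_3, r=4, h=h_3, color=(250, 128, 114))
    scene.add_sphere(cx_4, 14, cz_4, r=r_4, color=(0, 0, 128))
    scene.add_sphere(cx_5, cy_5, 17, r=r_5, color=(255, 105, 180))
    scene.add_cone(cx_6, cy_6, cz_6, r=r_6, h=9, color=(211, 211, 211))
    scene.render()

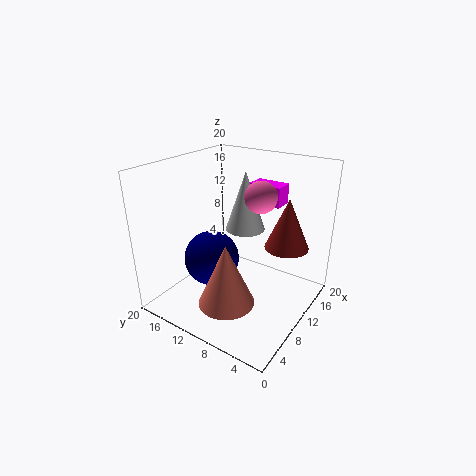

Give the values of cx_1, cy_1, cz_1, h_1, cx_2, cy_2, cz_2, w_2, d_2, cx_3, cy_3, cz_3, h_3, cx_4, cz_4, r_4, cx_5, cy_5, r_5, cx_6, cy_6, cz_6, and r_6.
cx_1 = 13
cy_1 = 4
cz_1 = 9
h_1 = 7
cx_2 = 16
cy_2 = 7
cz_2 = 13
w_2 = 3
d_2 = 5
cx_3 = 7
cy_3 = 10
cz_3 = 1
h_3 = 9
cx_4 = 9
cz_4 = 6
r_4 = 4
cx_5 = 9
cy_5 = 6
r_5 = 2
cx_6 = 15
cy_6 = 12
cz_6 = 9
r_6 = 3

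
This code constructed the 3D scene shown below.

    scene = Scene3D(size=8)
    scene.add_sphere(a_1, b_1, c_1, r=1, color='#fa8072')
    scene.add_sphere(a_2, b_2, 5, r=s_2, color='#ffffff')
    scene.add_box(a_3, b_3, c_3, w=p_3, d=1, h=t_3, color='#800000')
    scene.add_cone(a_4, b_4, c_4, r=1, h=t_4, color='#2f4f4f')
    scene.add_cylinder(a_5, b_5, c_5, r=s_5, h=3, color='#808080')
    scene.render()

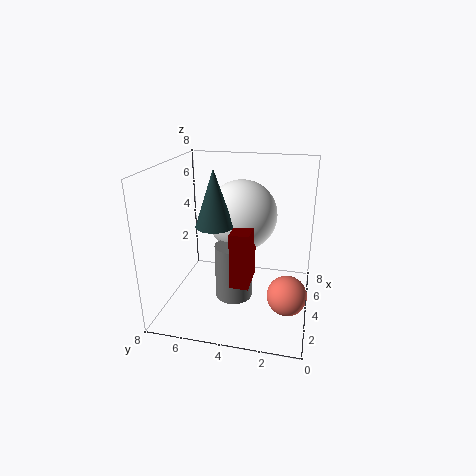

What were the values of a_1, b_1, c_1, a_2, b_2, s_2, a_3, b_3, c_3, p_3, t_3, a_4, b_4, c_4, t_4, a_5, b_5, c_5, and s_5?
a_1 = 2
b_1 = 1
c_1 = 2
a_2 = 5
b_2 = 4
s_2 = 2
a_3 = 2
b_3 = 3
c_3 = 2
p_3 = 2
t_3 = 3
a_4 = 3
b_4 = 5
c_4 = 5
t_4 = 3
a_5 = 3
b_5 = 4
c_5 = 1
s_5 = 1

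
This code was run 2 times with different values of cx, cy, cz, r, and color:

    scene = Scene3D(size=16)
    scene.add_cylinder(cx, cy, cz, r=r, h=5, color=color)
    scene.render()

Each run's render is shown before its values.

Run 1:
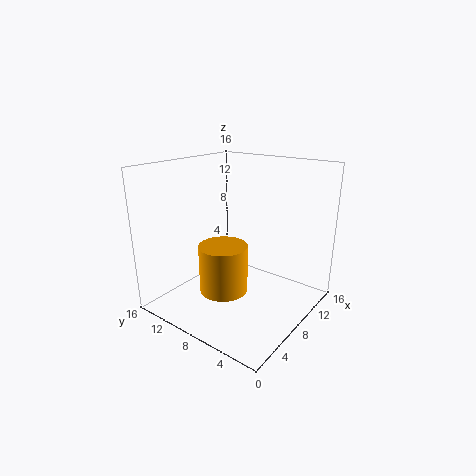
cx = 4.5, cy = 7.25, cz = 3.5, r = 2.5, color = 'orange'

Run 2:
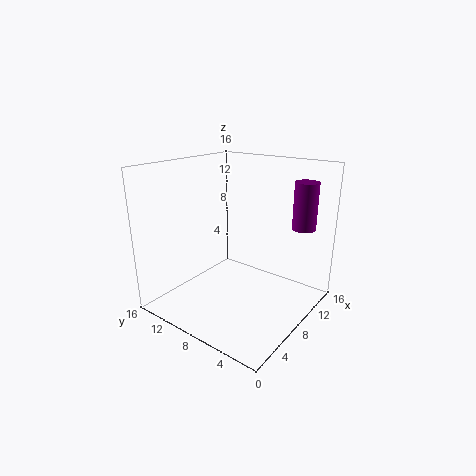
cx = 11.25, cy = 1.75, cz = 9.5, r = 1.25, color = 'purple'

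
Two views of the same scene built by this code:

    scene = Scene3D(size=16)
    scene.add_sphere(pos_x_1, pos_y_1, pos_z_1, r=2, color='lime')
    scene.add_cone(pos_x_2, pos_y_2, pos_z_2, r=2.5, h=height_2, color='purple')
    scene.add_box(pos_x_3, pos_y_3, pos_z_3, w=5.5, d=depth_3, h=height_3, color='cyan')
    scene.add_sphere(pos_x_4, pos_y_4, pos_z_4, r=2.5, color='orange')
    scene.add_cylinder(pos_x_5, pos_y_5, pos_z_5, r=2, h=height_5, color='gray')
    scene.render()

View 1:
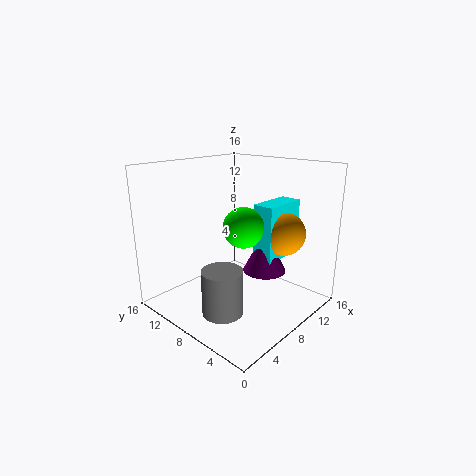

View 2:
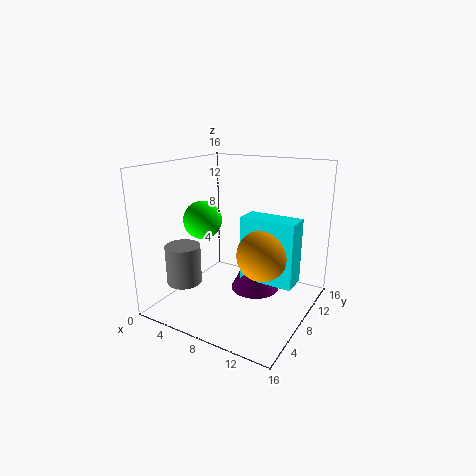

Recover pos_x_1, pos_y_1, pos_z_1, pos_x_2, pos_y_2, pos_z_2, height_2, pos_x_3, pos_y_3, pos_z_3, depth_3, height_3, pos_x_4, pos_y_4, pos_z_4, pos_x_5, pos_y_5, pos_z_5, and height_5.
pos_x_1 = 5.5; pos_y_1 = 5; pos_z_1 = 10.5; pos_x_2 = 11; pos_y_2 = 6.5; pos_z_2 = 3.5; height_2 = 5; pos_x_3 = 10; pos_y_3 = 5; pos_z_3 = 5; depth_3 = 2.5; height_3 = 6.5; pos_x_4 = 12.5; pos_y_4 = 5; pos_z_4 = 8; pos_x_5 = 2.5; pos_y_5 = 5; pos_z_5 = 2.5; height_5 = 4.5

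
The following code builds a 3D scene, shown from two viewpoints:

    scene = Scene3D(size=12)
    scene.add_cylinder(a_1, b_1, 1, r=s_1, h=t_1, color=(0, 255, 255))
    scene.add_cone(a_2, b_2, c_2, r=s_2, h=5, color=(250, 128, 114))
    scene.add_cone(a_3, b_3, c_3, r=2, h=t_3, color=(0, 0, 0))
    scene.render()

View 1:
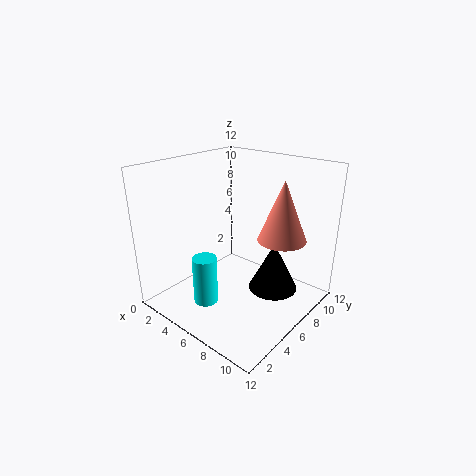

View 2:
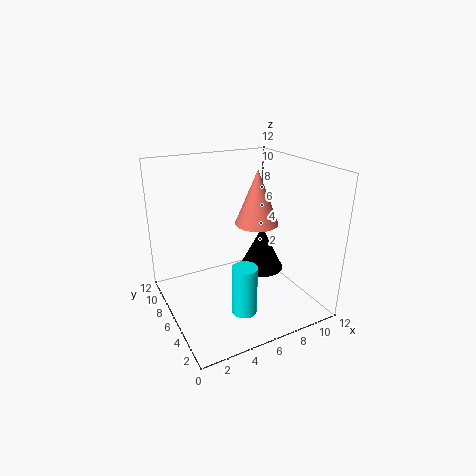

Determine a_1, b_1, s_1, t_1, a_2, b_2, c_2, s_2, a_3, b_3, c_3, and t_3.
a_1 = 5
b_1 = 3
s_1 = 1
t_1 = 4
a_2 = 9
b_2 = 8
c_2 = 6
s_2 = 2
a_3 = 9
b_3 = 7
c_3 = 2
t_3 = 4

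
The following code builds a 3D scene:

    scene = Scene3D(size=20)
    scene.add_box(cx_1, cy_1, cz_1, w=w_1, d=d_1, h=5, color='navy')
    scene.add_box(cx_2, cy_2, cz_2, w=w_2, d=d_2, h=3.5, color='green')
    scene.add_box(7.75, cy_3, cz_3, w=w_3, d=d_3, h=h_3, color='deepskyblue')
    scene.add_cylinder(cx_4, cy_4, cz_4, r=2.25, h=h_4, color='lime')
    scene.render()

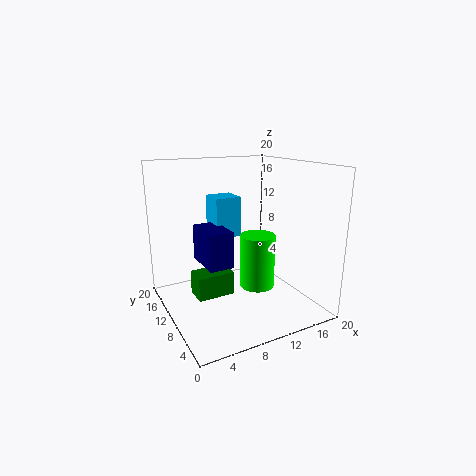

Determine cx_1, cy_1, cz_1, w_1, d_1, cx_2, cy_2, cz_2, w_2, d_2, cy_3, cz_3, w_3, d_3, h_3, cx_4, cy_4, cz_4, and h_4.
cx_1 = 5; cy_1 = 8.25; cz_1 = 6.5; w_1 = 3.5; d_1 = 6; cx_2 = 4.5; cy_2 = 11.25; cz_2 = 0.75; w_2 = 5.5; d_2 = 3.5; cy_3 = 12; cz_3 = 9.5; w_3 = 3.75; d_3 = 3.75; h_3 = 5.75; cx_4 = 10.75; cy_4 = 6; cz_4 = 4.5; h_4 = 7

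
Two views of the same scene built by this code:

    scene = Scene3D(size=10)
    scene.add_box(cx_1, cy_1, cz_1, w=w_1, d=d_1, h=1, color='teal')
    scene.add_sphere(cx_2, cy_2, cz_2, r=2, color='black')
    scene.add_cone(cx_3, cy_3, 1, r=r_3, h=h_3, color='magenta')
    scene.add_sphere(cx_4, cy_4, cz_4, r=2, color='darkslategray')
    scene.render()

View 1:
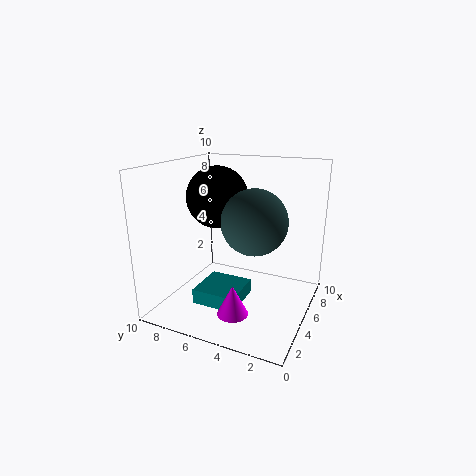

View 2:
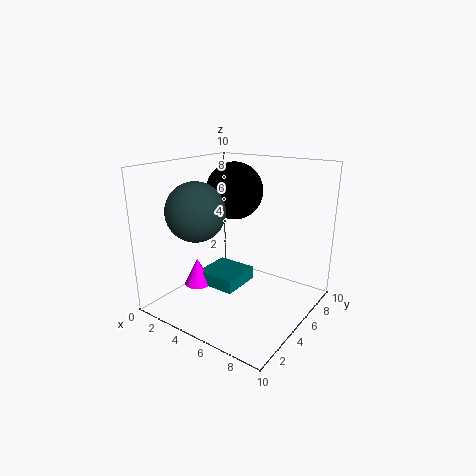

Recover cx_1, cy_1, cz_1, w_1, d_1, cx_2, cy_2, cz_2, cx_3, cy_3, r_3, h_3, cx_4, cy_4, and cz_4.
cx_1 = 2
cy_1 = 4
cz_1 = 1
w_1 = 3
d_1 = 3
cx_2 = 4
cy_2 = 6
cz_2 = 8
cx_3 = 2
cy_3 = 4
r_3 = 1
h_3 = 2
cx_4 = 3
cy_4 = 3
cz_4 = 7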